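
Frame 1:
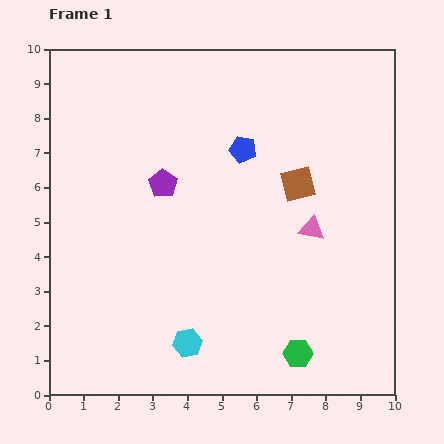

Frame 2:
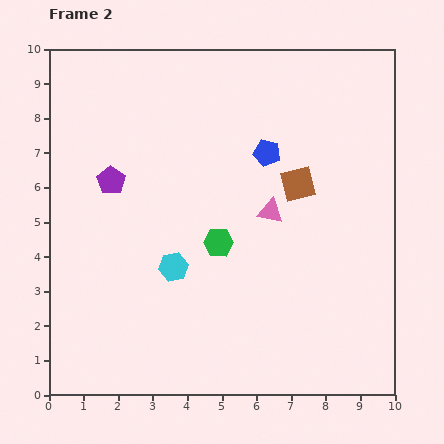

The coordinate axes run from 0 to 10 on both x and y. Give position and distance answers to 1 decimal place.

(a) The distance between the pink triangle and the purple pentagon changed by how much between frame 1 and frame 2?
+0.2

Distance in frame 1: 4.5. Distance in frame 2: 4.7.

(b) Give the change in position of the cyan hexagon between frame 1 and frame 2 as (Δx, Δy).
(-0.4, 2.2)

The cyan hexagon was at (4.0, 1.5) in frame 1 and (3.6, 3.7) in frame 2.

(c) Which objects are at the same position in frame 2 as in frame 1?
the brown square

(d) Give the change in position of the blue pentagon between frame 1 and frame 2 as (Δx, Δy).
(0.7, -0.1)

The blue pentagon was at (5.6, 7.1) in frame 1 and (6.3, 7.0) in frame 2.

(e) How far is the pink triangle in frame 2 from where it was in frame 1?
1.3

The pink triangle moved from (7.6, 4.8) to (6.4, 5.3), a distance of √(1.2² + 0.5²) ≈ 1.3.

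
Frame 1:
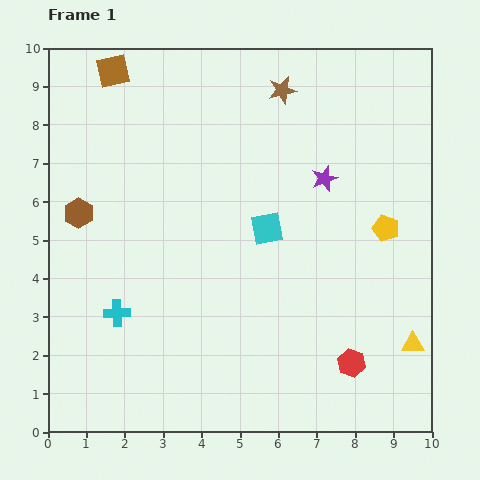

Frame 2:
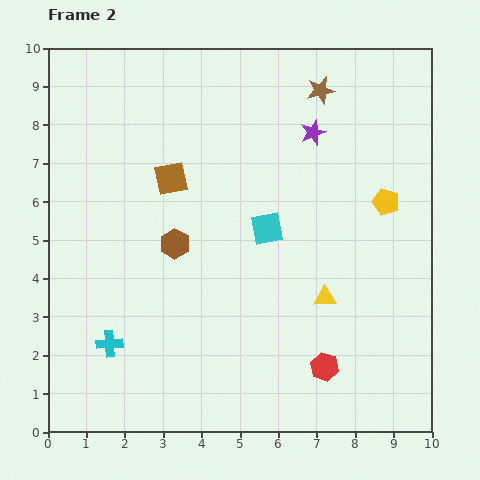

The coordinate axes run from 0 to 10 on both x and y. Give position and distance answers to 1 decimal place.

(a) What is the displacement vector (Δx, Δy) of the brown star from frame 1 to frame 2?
(1.0, 0.0)

The brown star was at (6.1, 8.9) in frame 1 and (7.1, 8.9) in frame 2.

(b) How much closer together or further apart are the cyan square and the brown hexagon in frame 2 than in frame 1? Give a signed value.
-2.5

Distance in frame 1: 4.9. Distance in frame 2: 2.4.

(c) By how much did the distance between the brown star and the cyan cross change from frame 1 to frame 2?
+1.4

Distance in frame 1: 7.2. Distance in frame 2: 8.6.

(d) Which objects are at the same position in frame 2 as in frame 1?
the cyan square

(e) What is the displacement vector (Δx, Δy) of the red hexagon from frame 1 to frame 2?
(-0.7, -0.1)

The red hexagon was at (7.9, 1.8) in frame 1 and (7.2, 1.7) in frame 2.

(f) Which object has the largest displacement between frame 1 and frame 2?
the brown square

(moved 3.2; next 2.6)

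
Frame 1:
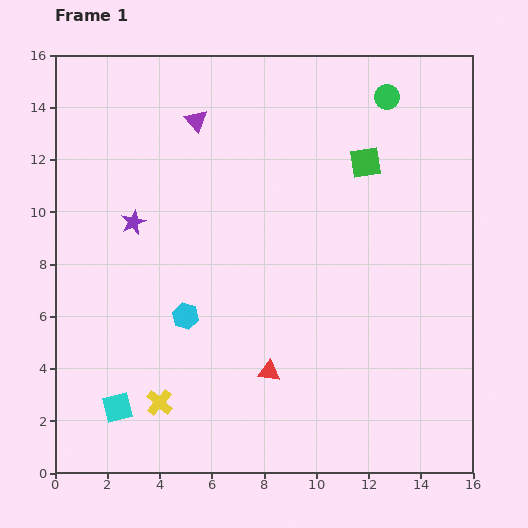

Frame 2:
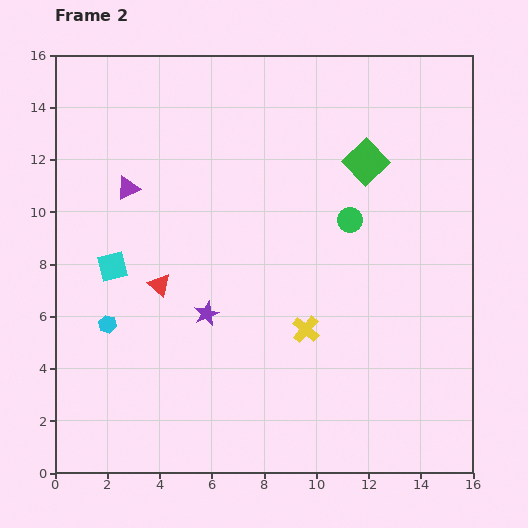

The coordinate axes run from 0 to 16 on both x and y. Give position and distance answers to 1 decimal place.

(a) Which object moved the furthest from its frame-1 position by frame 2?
the yellow cross

(moved 6.3; next 5.4)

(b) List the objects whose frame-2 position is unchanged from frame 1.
the green square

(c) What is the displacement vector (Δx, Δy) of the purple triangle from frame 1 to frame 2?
(-2.6, -2.6)

The purple triangle was at (5.4, 13.5) in frame 1 and (2.8, 10.9) in frame 2.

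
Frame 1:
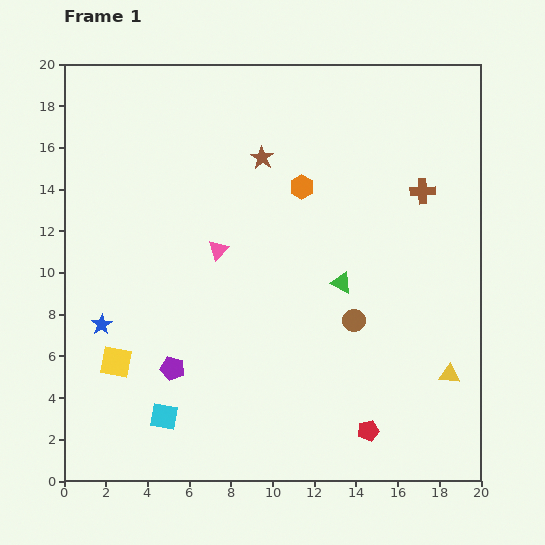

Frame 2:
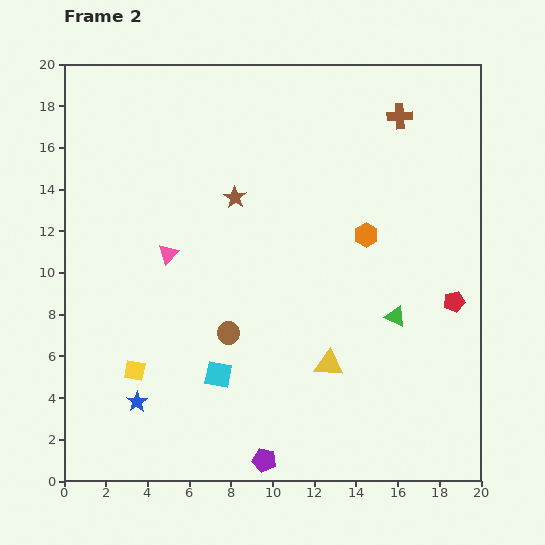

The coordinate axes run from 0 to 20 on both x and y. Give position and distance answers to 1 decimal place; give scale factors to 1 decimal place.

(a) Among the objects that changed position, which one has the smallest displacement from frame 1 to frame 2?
the yellow square

(moved 1.0)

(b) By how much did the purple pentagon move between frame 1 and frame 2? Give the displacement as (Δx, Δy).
(4.4, -4.4)

The purple pentagon was at (5.2, 5.4) in frame 1 and (9.6, 1.0) in frame 2.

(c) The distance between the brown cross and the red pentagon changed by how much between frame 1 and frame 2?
-2.5

Distance in frame 1: 11.8. Distance in frame 2: 9.3.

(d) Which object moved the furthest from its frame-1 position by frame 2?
the red pentagon

(moved 7.4; next 6.2)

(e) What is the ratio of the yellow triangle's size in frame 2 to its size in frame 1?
1.4×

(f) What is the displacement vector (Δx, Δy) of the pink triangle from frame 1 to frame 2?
(-2.4, -0.2)

The pink triangle was at (7.4, 11.1) in frame 1 and (5.0, 10.9) in frame 2.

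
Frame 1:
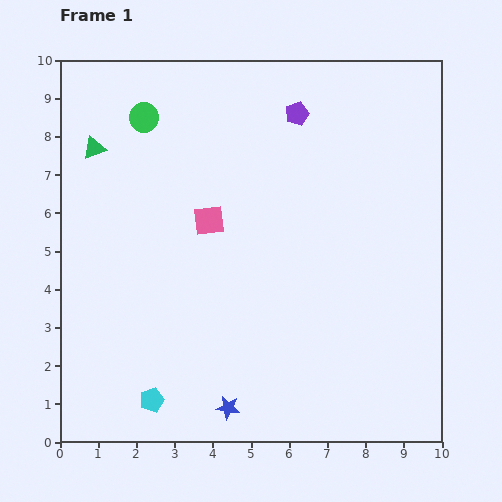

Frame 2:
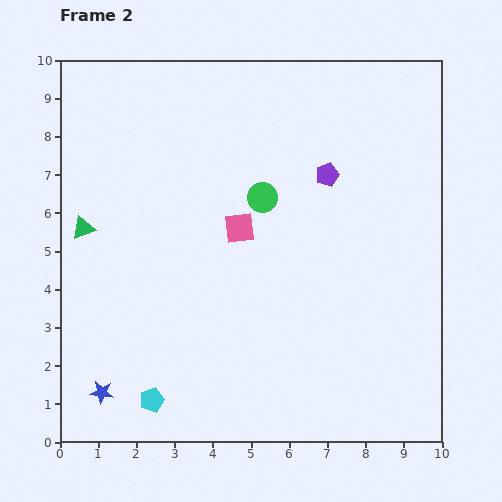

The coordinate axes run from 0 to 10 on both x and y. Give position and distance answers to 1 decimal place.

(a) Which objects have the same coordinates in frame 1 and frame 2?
the cyan pentagon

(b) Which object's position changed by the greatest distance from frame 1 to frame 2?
the green circle

(moved 3.7; next 3.3)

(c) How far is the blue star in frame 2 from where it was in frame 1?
3.3

The blue star moved from (4.4, 0.9) to (1.1, 1.3), a distance of √(3.3² + 0.4²) ≈ 3.3.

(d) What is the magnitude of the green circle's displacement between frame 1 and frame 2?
3.7

The green circle moved from (2.2, 8.5) to (5.3, 6.4), a distance of √(3.1² + 2.1²) ≈ 3.7.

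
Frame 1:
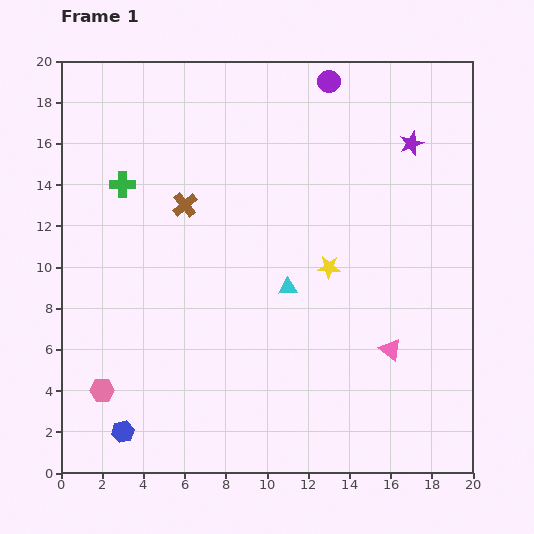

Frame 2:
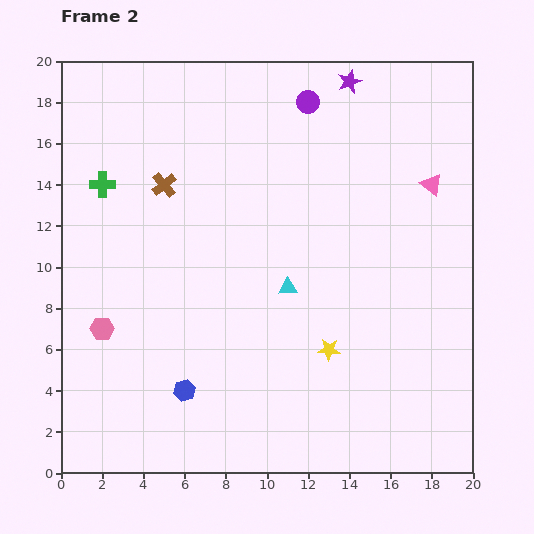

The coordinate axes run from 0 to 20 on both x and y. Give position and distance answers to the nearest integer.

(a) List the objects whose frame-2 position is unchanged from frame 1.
the cyan triangle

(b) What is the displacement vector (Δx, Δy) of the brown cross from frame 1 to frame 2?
(-1, 1)

The brown cross was at (6, 13) in frame 1 and (5, 14) in frame 2.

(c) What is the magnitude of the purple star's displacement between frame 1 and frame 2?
4

The purple star moved from (17, 16) to (14, 19), a distance of √(3² + 3²) ≈ 4.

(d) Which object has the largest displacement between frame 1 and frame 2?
the pink triangle

(moved 8; next 4)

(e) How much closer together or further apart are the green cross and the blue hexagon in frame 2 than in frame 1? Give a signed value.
-1

Distance in frame 1: 12. Distance in frame 2: 11.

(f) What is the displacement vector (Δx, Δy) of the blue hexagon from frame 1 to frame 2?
(3, 2)

The blue hexagon was at (3, 2) in frame 1 and (6, 4) in frame 2.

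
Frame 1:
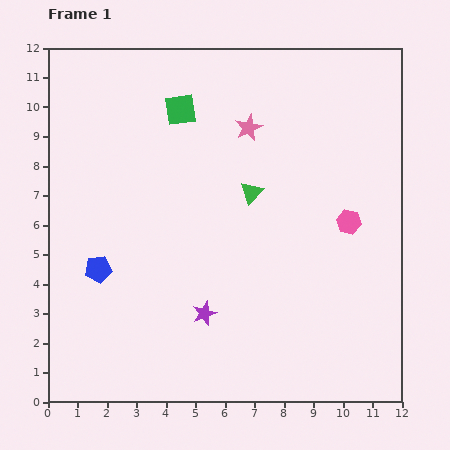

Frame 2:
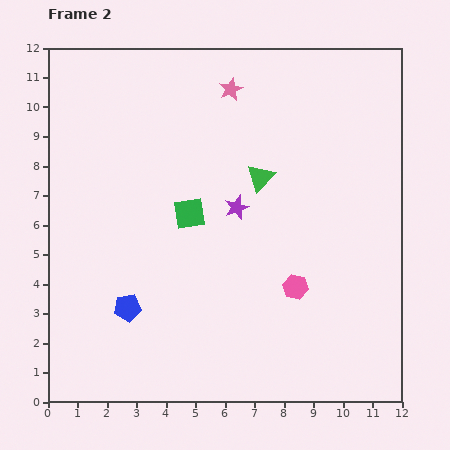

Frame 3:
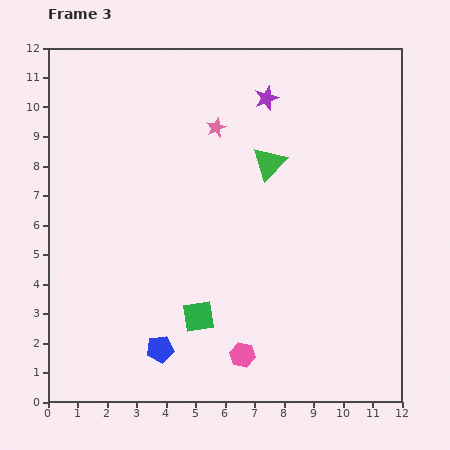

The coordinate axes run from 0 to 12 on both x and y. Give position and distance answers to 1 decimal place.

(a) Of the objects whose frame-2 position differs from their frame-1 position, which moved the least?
the green triangle

(moved 0.6)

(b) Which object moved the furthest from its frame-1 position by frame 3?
the purple star

(moved 7.6; next 7.0)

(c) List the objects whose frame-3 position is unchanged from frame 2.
none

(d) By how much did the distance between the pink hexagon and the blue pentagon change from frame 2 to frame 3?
-2.9

Distance in frame 2: 5.7. Distance in frame 3: 2.8.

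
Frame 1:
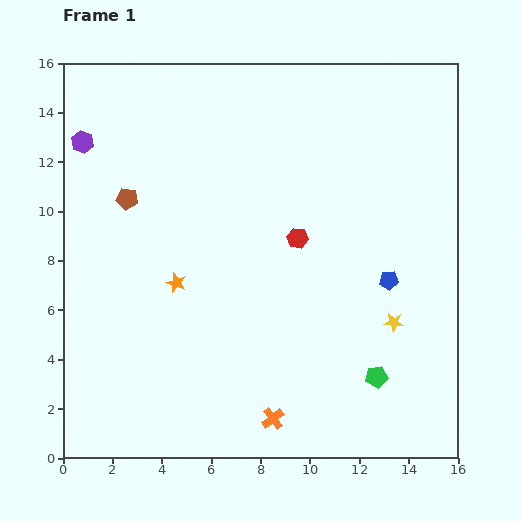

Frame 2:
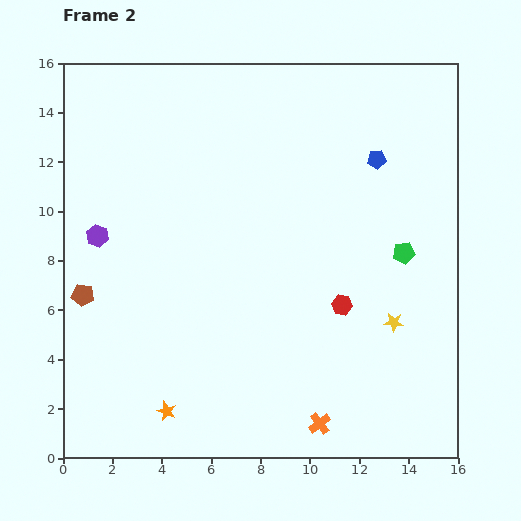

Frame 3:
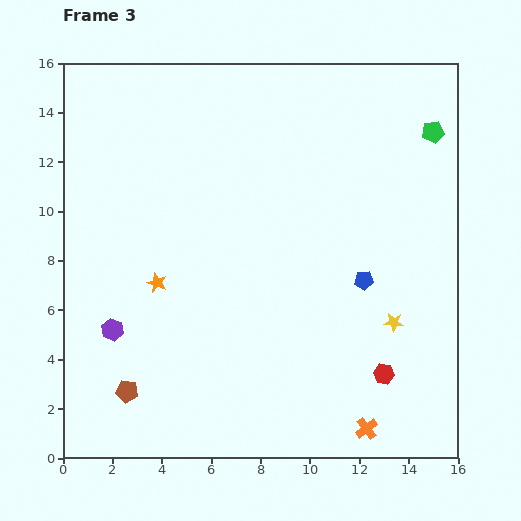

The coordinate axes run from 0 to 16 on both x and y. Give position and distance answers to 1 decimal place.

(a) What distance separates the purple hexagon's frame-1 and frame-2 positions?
3.8

The purple hexagon moved from (0.8, 12.8) to (1.4, 9.0), a distance of √(0.6² + 3.8²) ≈ 3.8.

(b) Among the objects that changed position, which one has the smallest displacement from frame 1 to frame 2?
the orange cross

(moved 1.9)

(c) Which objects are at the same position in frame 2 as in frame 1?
the yellow star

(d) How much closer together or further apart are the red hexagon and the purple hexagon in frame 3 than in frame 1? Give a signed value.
+1.6

Distance in frame 1: 9.5. Distance in frame 3: 11.1.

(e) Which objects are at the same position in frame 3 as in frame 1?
the yellow star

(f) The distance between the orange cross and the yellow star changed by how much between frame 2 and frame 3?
-0.7

Distance in frame 2: 5.1. Distance in frame 3: 4.4.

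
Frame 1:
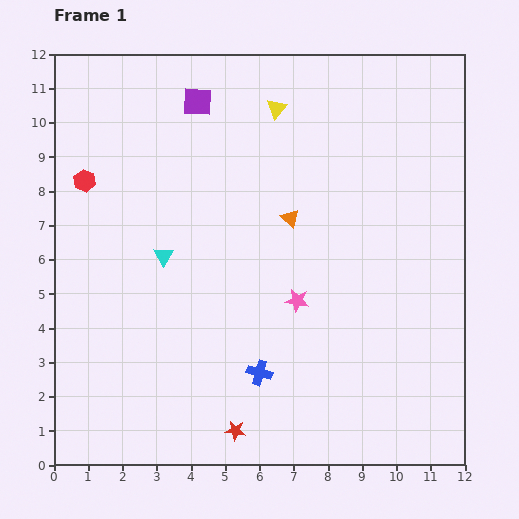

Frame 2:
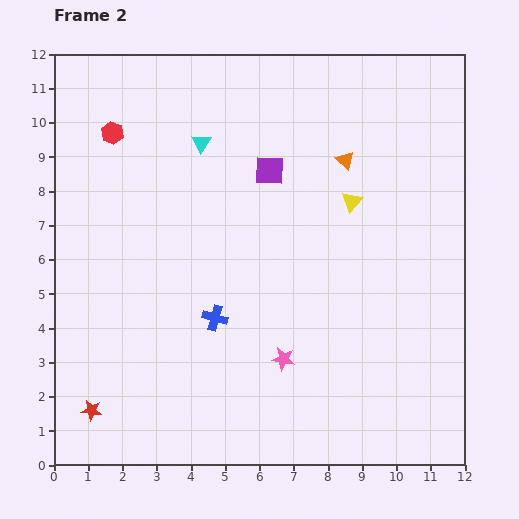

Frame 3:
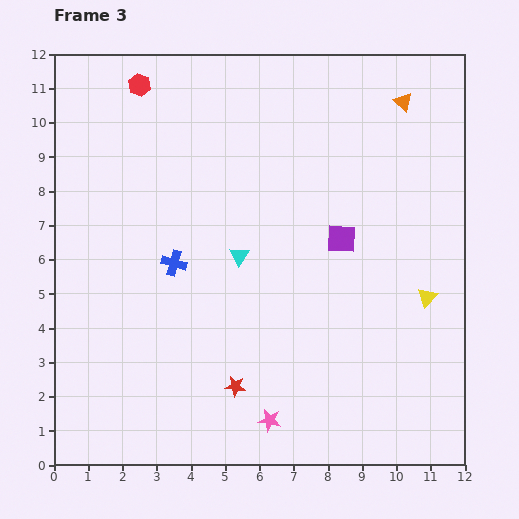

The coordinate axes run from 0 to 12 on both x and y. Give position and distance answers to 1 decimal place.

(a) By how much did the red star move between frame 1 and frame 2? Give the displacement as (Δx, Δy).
(-4.2, 0.6)

The red star was at (5.3, 1.0) in frame 1 and (1.1, 1.6) in frame 2.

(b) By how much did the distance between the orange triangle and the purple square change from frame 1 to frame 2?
-2.1

Distance in frame 1: 4.3. Distance in frame 2: 2.2.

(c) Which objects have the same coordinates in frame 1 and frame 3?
none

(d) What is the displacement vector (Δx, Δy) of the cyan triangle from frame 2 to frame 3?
(1.1, -3.3)

The cyan triangle was at (4.3, 9.4) in frame 2 and (5.4, 6.1) in frame 3.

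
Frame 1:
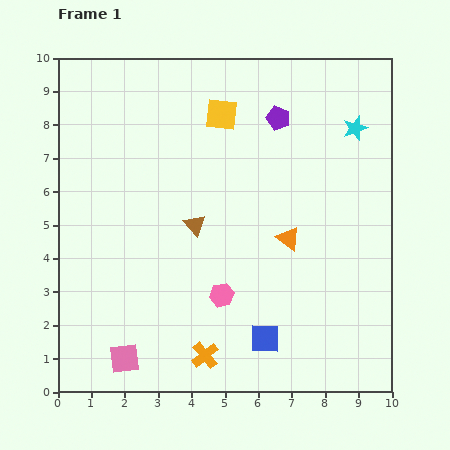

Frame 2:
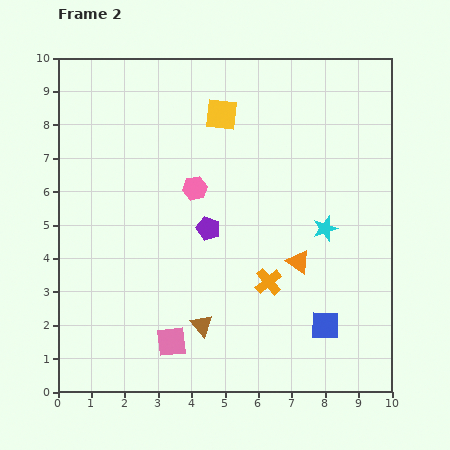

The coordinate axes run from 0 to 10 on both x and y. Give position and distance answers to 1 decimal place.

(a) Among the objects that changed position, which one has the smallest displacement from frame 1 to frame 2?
the orange triangle

(moved 0.8)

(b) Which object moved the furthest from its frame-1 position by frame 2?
the purple pentagon

(moved 3.9; next 3.3)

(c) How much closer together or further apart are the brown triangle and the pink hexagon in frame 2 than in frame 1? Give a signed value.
+1.9

Distance in frame 1: 2.2. Distance in frame 2: 4.1.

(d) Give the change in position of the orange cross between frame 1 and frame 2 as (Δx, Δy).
(1.9, 2.2)

The orange cross was at (4.4, 1.1) in frame 1 and (6.3, 3.3) in frame 2.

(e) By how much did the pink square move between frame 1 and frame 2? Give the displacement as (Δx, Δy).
(1.4, 0.5)

The pink square was at (2.0, 1.0) in frame 1 and (3.4, 1.5) in frame 2.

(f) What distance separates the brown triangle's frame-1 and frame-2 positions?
3.0

The brown triangle moved from (4.1, 5.0) to (4.3, 2.0), a distance of √(0.2² + 3.0²) ≈ 3.0.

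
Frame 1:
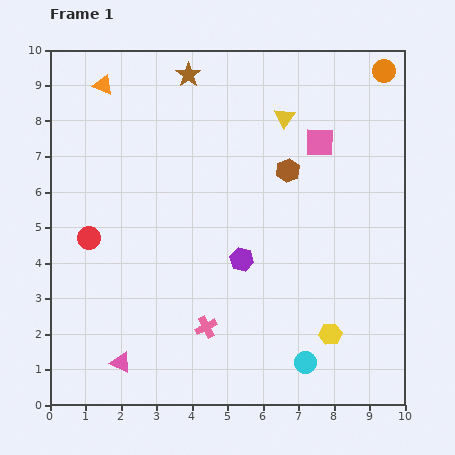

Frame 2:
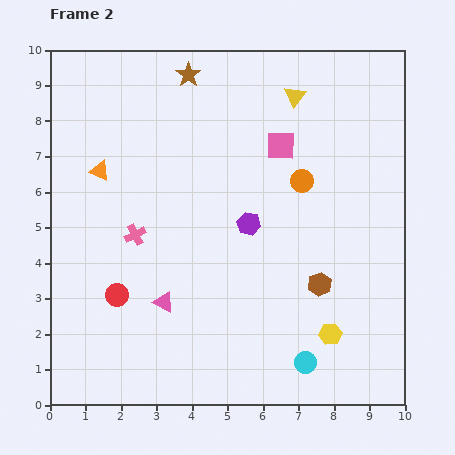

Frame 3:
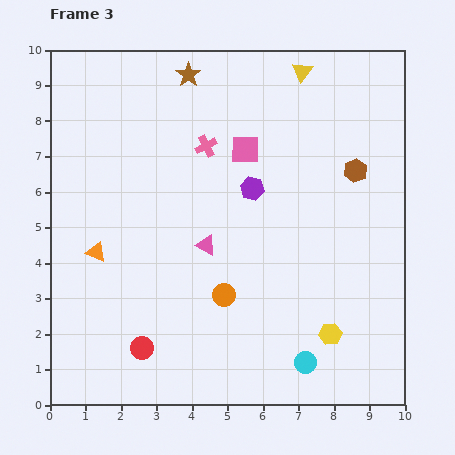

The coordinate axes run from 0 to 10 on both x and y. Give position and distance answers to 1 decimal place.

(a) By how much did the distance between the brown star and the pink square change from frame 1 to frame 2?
-0.9

Distance in frame 1: 4.2. Distance in frame 2: 3.3.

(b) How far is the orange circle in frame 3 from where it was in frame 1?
7.7

The orange circle moved from (9.4, 9.4) to (4.9, 3.1), a distance of √(4.5² + 6.3²) ≈ 7.7.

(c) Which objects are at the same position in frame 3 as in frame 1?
the cyan circle, the yellow hexagon, the brown star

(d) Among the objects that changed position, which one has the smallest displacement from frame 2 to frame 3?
the yellow triangle

(moved 0.7)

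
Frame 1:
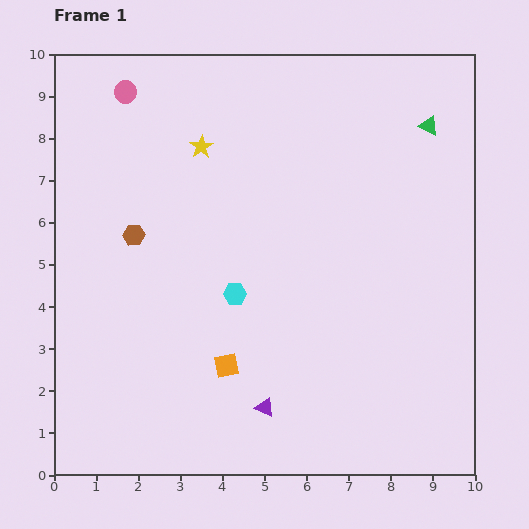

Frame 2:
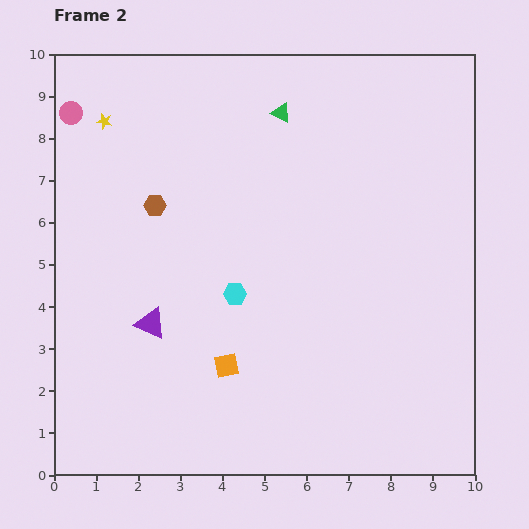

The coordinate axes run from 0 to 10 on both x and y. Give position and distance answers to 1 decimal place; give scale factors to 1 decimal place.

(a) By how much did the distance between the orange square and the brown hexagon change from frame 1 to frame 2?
+0.4

Distance in frame 1: 3.8. Distance in frame 2: 4.2.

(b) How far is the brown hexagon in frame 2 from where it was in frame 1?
0.9

The brown hexagon moved from (1.9, 5.7) to (2.4, 6.4), a distance of √(0.5² + 0.7²) ≈ 0.9.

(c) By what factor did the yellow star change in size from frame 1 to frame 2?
0.7×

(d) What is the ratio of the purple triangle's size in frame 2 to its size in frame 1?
1.7×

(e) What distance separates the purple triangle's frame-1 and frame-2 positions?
3.4

The purple triangle moved from (5.0, 1.6) to (2.3, 3.6), a distance of √(2.7² + 2.0²) ≈ 3.4.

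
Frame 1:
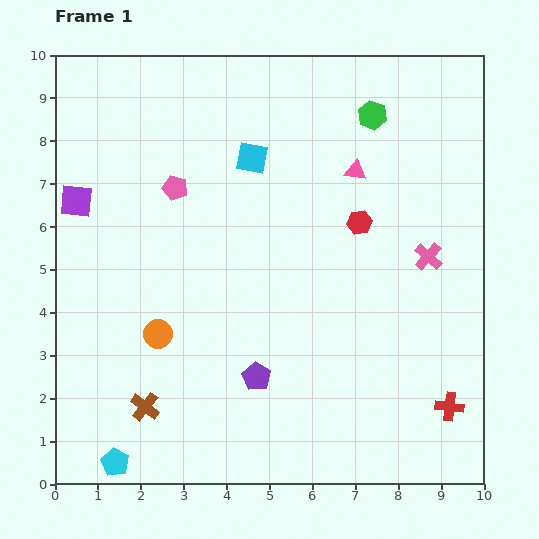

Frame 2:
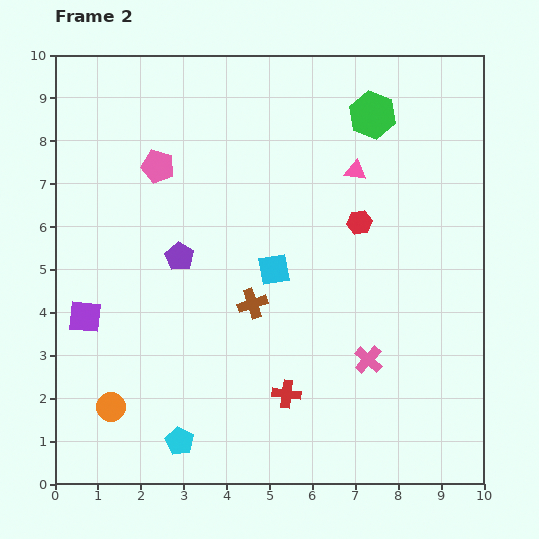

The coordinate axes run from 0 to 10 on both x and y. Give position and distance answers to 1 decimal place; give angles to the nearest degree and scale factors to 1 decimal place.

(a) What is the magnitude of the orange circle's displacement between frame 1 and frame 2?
2.0

The orange circle moved from (2.4, 3.5) to (1.3, 1.8), a distance of √(1.1² + 1.7²) ≈ 2.0.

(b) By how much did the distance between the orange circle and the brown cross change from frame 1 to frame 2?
+2.4

Distance in frame 1: 1.7. Distance in frame 2: 4.1.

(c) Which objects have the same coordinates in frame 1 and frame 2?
the pink triangle, the red hexagon, the green hexagon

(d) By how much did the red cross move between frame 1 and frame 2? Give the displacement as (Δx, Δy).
(-3.8, 0.3)

The red cross was at (9.2, 1.8) in frame 1 and (5.4, 2.1) in frame 2.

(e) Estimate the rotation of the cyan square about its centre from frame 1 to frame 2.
22° counter-clockwise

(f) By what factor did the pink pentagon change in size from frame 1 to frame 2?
1.3×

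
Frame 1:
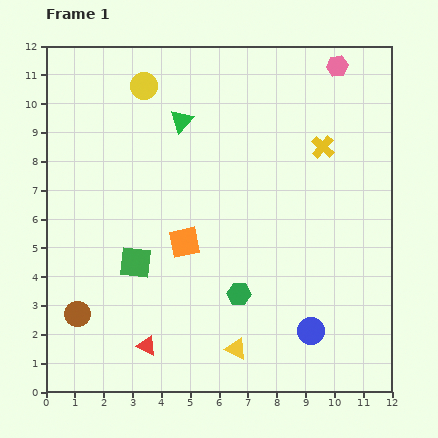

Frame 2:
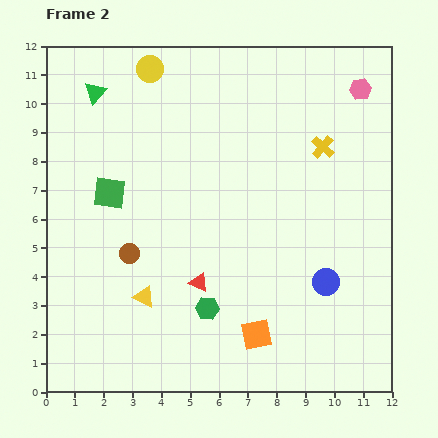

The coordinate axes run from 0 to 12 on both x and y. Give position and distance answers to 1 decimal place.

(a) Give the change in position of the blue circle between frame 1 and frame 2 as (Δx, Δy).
(0.5, 1.7)

The blue circle was at (9.2, 2.1) in frame 1 and (9.7, 3.8) in frame 2.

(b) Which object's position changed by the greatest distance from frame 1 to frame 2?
the orange square

(moved 4.1; next 3.7)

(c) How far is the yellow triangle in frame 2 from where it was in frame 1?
3.7

The yellow triangle moved from (6.6, 1.5) to (3.4, 3.3), a distance of √(3.2² + 1.8²) ≈ 3.7.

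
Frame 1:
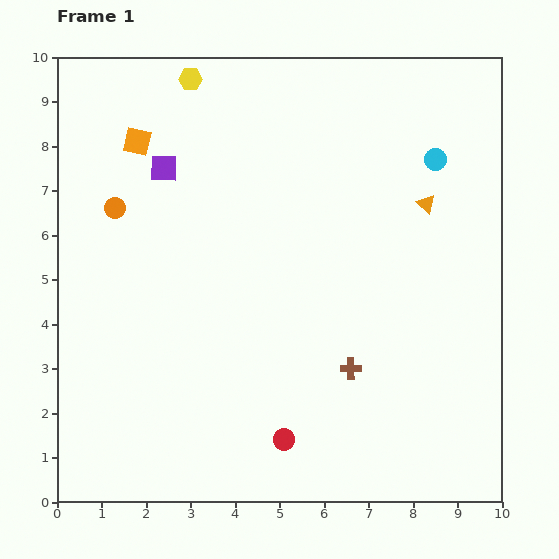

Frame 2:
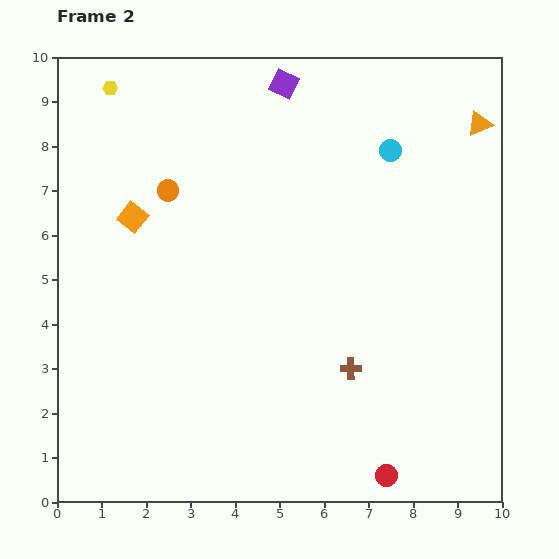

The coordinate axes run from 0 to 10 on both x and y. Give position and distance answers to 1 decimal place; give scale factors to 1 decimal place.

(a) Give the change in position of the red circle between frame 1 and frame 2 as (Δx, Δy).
(2.3, -0.8)

The red circle was at (5.1, 1.4) in frame 1 and (7.4, 0.6) in frame 2.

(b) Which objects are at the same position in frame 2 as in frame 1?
the brown cross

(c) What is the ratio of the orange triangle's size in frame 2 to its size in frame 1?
1.4×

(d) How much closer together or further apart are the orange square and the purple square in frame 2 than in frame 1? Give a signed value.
+3.7

Distance in frame 1: 0.8. Distance in frame 2: 4.5.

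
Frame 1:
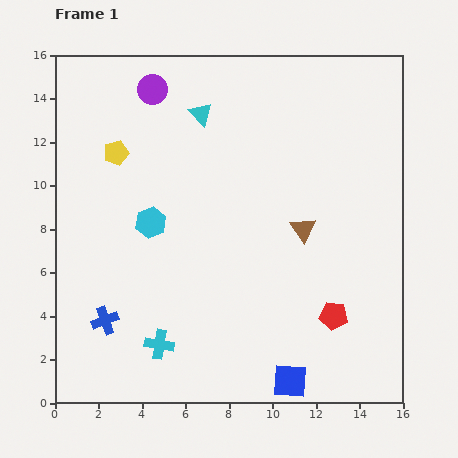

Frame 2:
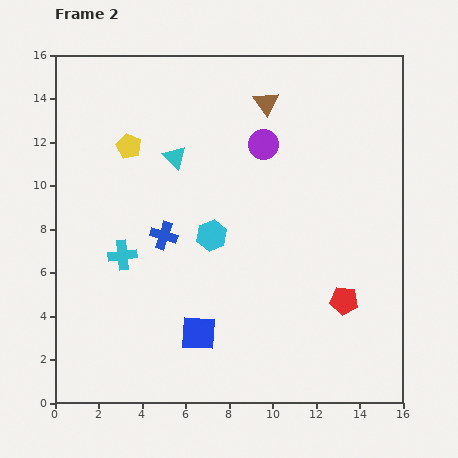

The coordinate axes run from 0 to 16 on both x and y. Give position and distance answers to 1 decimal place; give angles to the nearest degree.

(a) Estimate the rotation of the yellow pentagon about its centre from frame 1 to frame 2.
31° counter-clockwise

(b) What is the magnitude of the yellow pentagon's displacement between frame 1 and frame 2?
0.7

The yellow pentagon moved from (2.8, 11.5) to (3.4, 11.8), a distance of √(0.6² + 0.3²) ≈ 0.7.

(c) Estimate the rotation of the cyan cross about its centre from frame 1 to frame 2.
15° counter-clockwise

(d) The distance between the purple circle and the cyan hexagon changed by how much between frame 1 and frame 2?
-1.3

Distance in frame 1: 6.1. Distance in frame 2: 4.8.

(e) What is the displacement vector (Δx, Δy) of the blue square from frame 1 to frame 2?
(-4.2, 2.2)

The blue square was at (10.8, 1.0) in frame 1 and (6.6, 3.2) in frame 2.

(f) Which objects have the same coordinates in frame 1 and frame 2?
none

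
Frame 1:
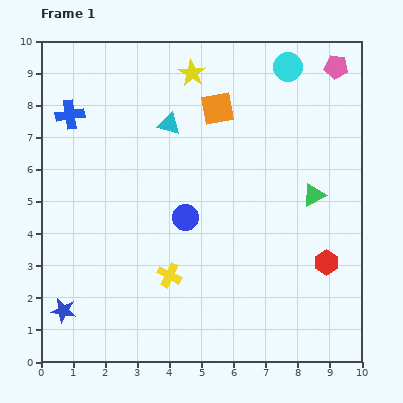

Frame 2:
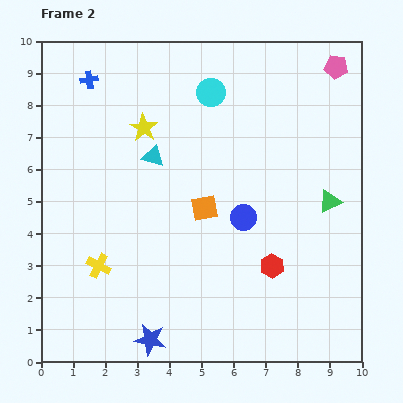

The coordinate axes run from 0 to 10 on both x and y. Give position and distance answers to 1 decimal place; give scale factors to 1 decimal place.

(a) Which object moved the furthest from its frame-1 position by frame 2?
the orange square

(moved 3.1; next 2.8)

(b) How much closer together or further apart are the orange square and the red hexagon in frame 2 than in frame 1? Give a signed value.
-3.1

Distance in frame 1: 5.9. Distance in frame 2: 2.8.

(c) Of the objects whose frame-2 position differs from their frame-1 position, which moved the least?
the green triangle

(moved 0.5)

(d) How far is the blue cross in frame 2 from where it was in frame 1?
1.3

The blue cross moved from (0.9, 7.7) to (1.5, 8.8), a distance of √(0.6² + 1.1²) ≈ 1.3.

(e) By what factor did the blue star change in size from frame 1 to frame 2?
1.3×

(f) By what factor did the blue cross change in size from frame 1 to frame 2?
0.6×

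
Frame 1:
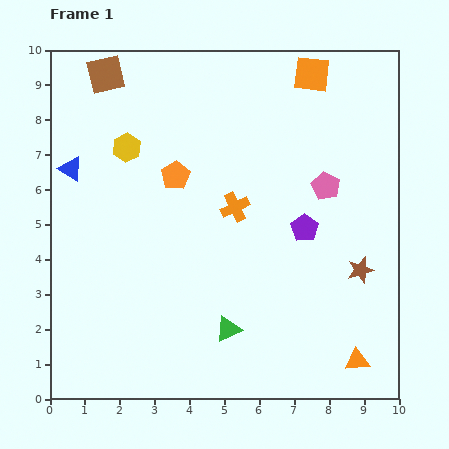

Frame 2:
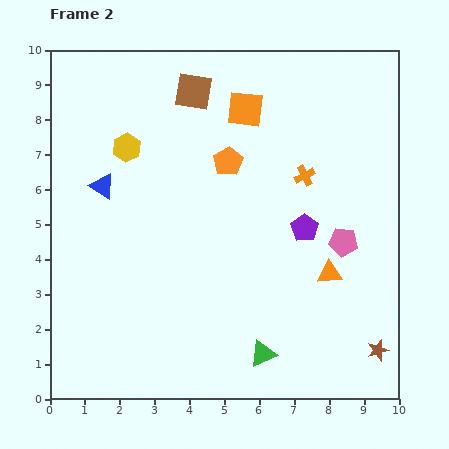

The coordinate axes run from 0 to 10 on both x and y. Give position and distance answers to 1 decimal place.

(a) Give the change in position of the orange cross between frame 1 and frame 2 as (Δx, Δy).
(2.0, 0.9)

The orange cross was at (5.3, 5.5) in frame 1 and (7.3, 6.4) in frame 2.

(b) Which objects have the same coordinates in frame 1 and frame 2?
the purple pentagon, the yellow hexagon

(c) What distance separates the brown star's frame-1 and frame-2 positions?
2.4

The brown star moved from (8.9, 3.7) to (9.4, 1.4), a distance of √(0.5² + 2.3²) ≈ 2.4.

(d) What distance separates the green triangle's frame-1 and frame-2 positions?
1.2

The green triangle moved from (5.1, 2.0) to (6.1, 1.3), a distance of √(1.0² + 0.7²) ≈ 1.2.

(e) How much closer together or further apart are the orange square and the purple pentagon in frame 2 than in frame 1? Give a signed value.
-0.6

Distance in frame 1: 4.4. Distance in frame 2: 3.8.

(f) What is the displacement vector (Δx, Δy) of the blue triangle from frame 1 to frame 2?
(0.9, -0.5)

The blue triangle was at (0.6, 6.6) in frame 1 and (1.5, 6.1) in frame 2.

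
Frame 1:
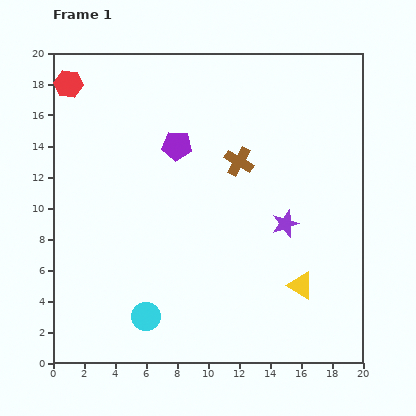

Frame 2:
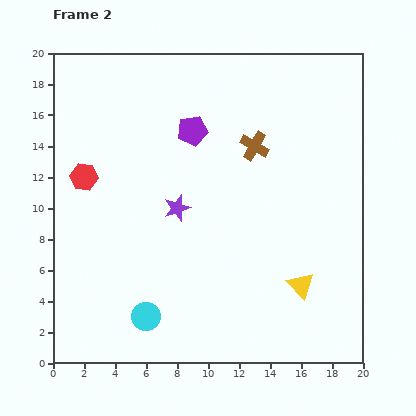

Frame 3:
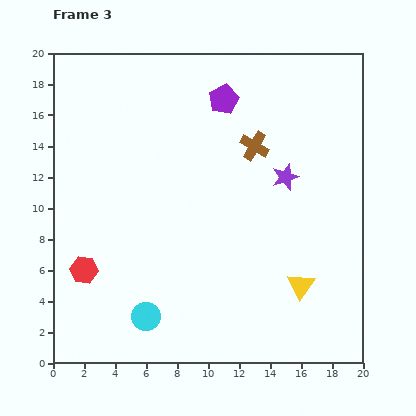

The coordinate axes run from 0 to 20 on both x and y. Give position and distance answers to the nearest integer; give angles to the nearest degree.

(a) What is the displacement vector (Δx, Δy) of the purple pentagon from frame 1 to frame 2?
(1, 1)

The purple pentagon was at (8, 14) in frame 1 and (9, 15) in frame 2.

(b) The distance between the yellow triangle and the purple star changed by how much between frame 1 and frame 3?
+3

Distance in frame 1: 4. Distance in frame 3: 7.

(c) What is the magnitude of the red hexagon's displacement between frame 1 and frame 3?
12

The red hexagon moved from (1, 18) to (2, 6), a distance of √(1² + 12²) ≈ 12.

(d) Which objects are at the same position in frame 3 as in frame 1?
the cyan circle, the yellow triangle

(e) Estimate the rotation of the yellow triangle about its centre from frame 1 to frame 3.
34° clockwise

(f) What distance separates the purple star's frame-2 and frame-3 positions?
7

The purple star moved from (8, 10) to (15, 12), a distance of √(7² + 2²) ≈ 7.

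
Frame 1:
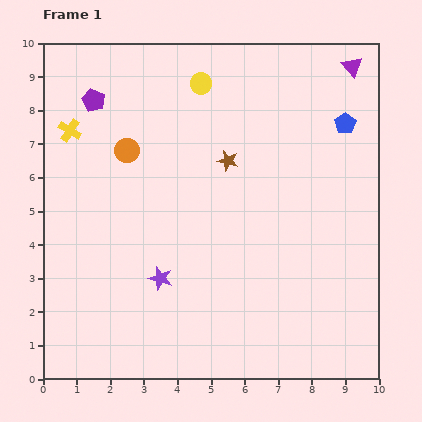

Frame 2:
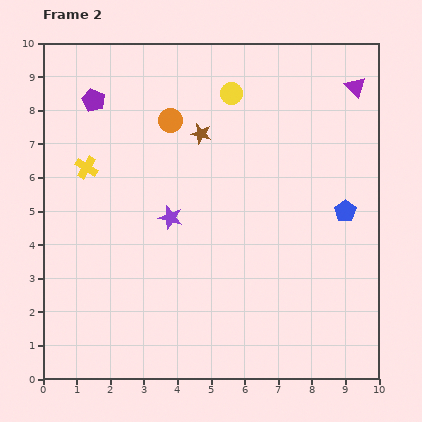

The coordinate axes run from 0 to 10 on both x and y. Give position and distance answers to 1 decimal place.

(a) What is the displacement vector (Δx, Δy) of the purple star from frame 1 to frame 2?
(0.3, 1.8)

The purple star was at (3.5, 3.0) in frame 1 and (3.8, 4.8) in frame 2.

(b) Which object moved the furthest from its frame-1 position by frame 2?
the blue pentagon

(moved 2.6; next 1.8)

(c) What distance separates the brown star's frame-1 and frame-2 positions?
1.1

The brown star moved from (5.5, 6.5) to (4.7, 7.3), a distance of √(0.8² + 0.8²) ≈ 1.1.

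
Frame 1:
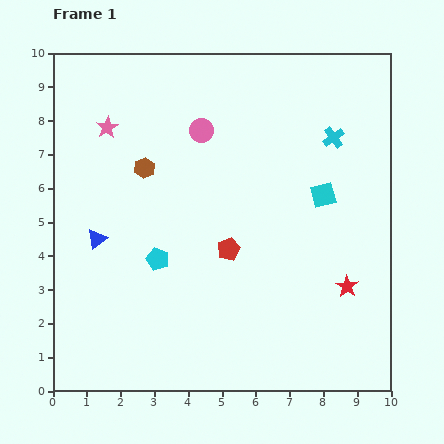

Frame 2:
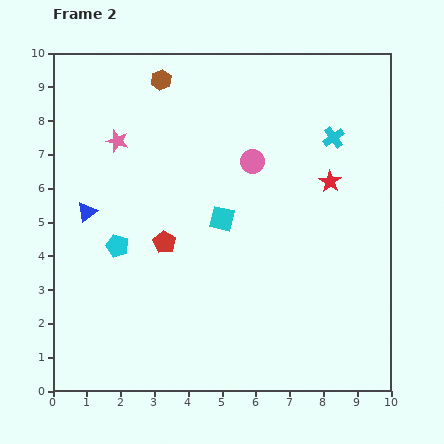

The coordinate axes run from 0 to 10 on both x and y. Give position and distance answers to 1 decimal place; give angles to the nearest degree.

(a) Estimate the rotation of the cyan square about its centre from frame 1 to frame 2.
27° clockwise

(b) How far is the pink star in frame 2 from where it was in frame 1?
0.5

The pink star moved from (1.6, 7.8) to (1.9, 7.4), a distance of √(0.3² + 0.4²) ≈ 0.5.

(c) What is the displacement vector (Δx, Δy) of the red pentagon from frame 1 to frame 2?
(-1.9, 0.2)

The red pentagon was at (5.2, 4.2) in frame 1 and (3.3, 4.4) in frame 2.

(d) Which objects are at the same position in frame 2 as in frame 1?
the cyan cross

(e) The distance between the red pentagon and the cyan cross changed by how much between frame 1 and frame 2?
+1.4

Distance in frame 1: 4.5. Distance in frame 2: 5.9.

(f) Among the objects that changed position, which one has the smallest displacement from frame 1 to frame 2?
the pink star

(moved 0.5)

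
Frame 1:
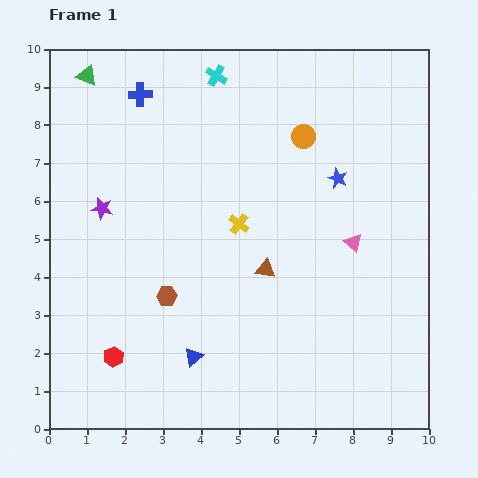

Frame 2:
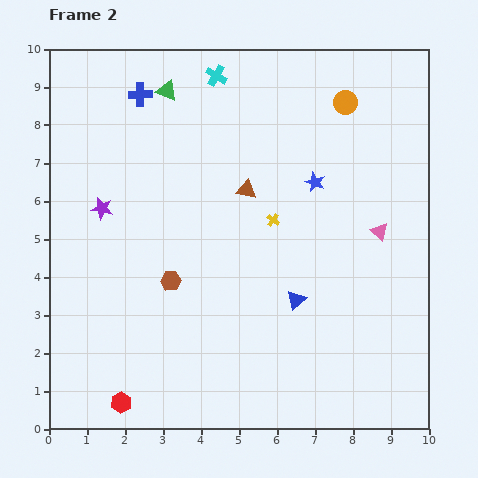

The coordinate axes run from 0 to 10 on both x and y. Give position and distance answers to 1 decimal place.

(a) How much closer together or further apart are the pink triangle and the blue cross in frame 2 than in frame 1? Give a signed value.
+0.5

Distance in frame 1: 6.8. Distance in frame 2: 7.3.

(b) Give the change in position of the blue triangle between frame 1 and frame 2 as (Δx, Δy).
(2.7, 1.5)

The blue triangle was at (3.8, 1.9) in frame 1 and (6.5, 3.4) in frame 2.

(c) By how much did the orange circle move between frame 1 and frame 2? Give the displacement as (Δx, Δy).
(1.1, 0.9)

The orange circle was at (6.7, 7.7) in frame 1 and (7.8, 8.6) in frame 2.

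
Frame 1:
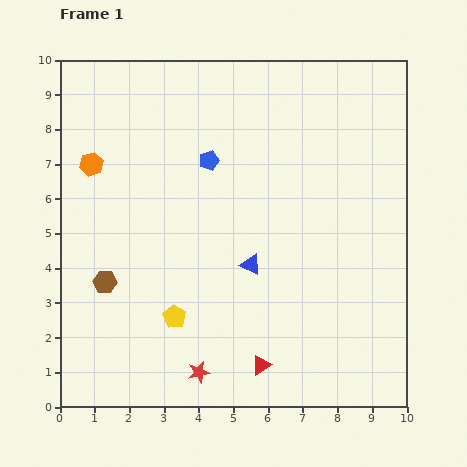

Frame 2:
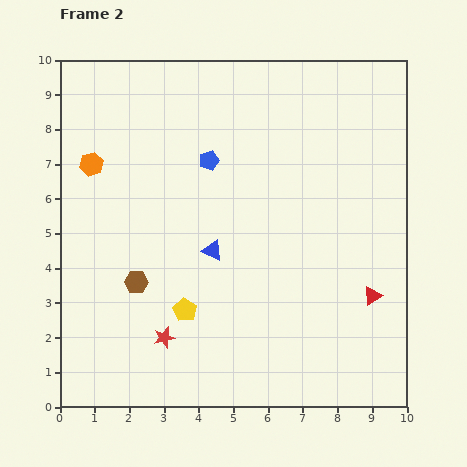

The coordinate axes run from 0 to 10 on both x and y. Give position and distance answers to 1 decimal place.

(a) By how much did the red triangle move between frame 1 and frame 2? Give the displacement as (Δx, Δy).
(3.2, 2.0)

The red triangle was at (5.8, 1.2) in frame 1 and (9.0, 3.2) in frame 2.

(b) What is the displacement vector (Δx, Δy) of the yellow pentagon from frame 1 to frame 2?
(0.3, 0.2)

The yellow pentagon was at (3.3, 2.6) in frame 1 and (3.6, 2.8) in frame 2.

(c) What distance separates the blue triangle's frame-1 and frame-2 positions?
1.2

The blue triangle moved from (5.5, 4.1) to (4.4, 4.5), a distance of √(1.1² + 0.4²) ≈ 1.2.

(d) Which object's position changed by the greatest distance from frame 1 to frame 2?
the red triangle

(moved 3.8; next 1.4)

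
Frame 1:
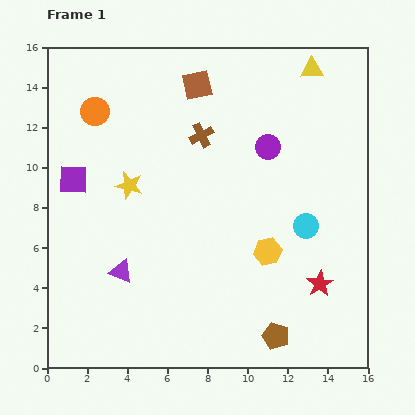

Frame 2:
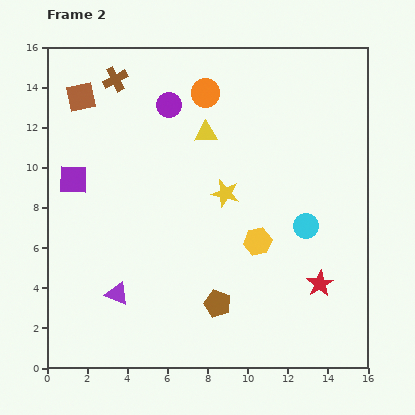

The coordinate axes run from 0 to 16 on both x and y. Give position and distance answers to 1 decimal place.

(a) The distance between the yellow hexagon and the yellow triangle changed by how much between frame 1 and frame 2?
-3.4

Distance in frame 1: 9.4. Distance in frame 2: 6.0.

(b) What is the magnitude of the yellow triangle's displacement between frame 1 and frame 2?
6.2

The yellow triangle moved from (13.2, 14.9) to (7.9, 11.7), a distance of √(5.3² + 3.2²) ≈ 6.2.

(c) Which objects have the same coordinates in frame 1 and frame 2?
the red star, the cyan circle, the purple square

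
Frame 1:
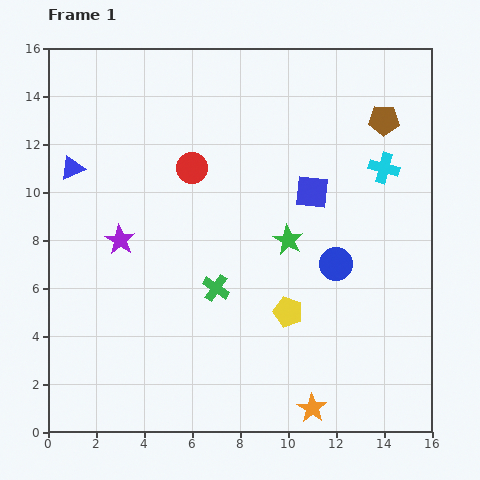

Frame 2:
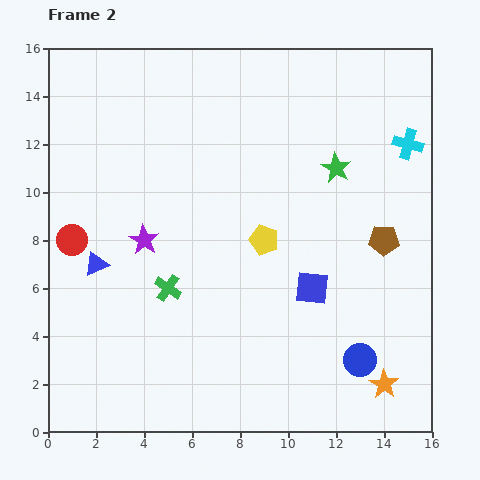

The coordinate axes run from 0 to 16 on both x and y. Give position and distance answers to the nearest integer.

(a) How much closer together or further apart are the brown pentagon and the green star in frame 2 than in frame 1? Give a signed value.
-2

Distance in frame 1: 6. Distance in frame 2: 4.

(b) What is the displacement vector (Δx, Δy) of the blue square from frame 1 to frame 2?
(0, -4)

The blue square was at (11, 10) in frame 1 and (11, 6) in frame 2.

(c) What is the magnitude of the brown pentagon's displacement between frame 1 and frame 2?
5

The brown pentagon moved from (14, 13) to (14, 8), a distance of √(0² + 5²) ≈ 5.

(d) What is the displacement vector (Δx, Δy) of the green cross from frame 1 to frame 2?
(-2, 0)

The green cross was at (7, 6) in frame 1 and (5, 6) in frame 2.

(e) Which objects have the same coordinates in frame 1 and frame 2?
none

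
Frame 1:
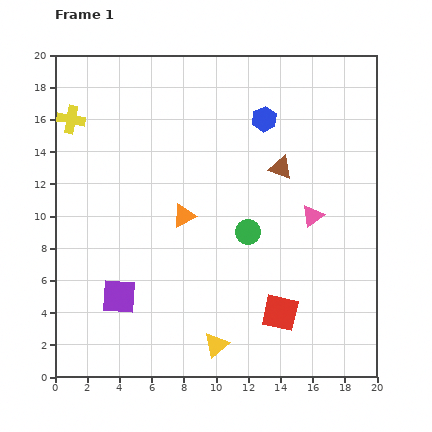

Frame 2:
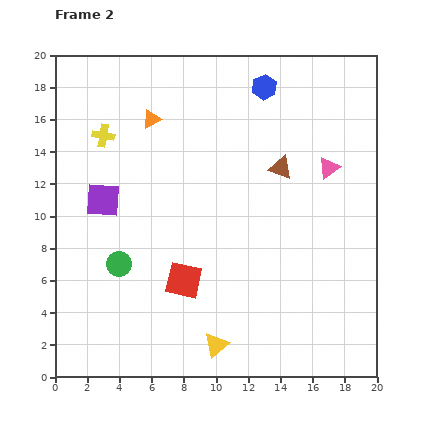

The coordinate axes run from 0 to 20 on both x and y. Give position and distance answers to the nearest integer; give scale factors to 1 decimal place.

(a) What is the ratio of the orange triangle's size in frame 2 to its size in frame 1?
0.8×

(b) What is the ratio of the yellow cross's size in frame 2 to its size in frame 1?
0.8×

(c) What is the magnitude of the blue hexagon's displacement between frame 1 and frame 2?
2

The blue hexagon moved from (13, 16) to (13, 18), a distance of √(0² + 2²) ≈ 2.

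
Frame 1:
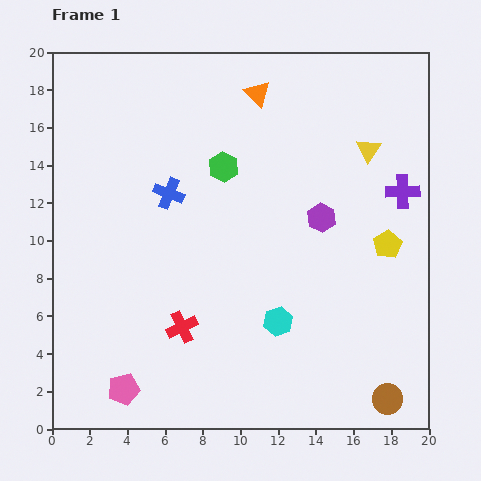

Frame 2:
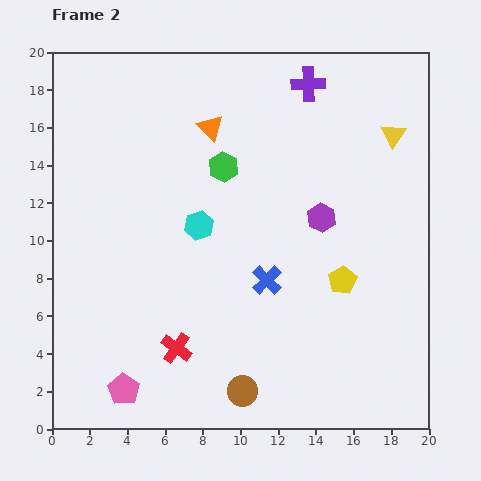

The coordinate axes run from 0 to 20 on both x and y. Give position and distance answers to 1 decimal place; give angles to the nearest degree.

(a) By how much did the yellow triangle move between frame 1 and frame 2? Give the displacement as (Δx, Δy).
(1.3, 0.8)

The yellow triangle was at (16.8, 14.8) in frame 1 and (18.1, 15.6) in frame 2.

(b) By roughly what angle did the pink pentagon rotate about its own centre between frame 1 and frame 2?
27° counter-clockwise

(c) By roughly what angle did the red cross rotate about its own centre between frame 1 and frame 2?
29° counter-clockwise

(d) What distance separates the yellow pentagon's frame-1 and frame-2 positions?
3.1

The yellow pentagon moved from (17.8, 9.8) to (15.4, 7.9), a distance of √(2.4² + 1.9²) ≈ 3.1.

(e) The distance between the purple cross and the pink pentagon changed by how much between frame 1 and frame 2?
+0.8

Distance in frame 1: 18.1. Distance in frame 2: 18.9.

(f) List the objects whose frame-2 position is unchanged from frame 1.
the purple hexagon, the green hexagon, the pink pentagon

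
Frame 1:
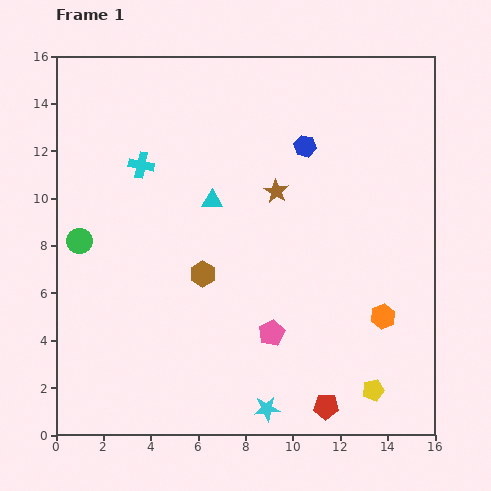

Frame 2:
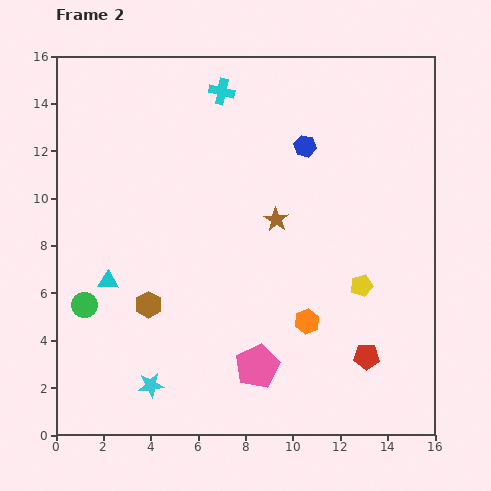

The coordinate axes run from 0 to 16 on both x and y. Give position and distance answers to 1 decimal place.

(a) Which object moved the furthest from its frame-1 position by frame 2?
the cyan triangle

(moved 5.6; next 5.0)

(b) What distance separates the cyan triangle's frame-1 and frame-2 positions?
5.6

The cyan triangle moved from (6.6, 9.9) to (2.2, 6.5), a distance of √(4.4² + 3.4²) ≈ 5.6.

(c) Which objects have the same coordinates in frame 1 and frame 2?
the blue hexagon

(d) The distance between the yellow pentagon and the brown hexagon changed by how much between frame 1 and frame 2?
+0.3

Distance in frame 1: 8.7. Distance in frame 2: 9.0.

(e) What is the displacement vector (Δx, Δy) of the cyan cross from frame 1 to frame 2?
(3.4, 3.1)

The cyan cross was at (3.6, 11.4) in frame 1 and (7.0, 14.5) in frame 2.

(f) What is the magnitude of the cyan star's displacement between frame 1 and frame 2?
5.0

The cyan star moved from (8.9, 1.1) to (4.0, 2.1), a distance of √(4.9² + 1.0²) ≈ 5.0.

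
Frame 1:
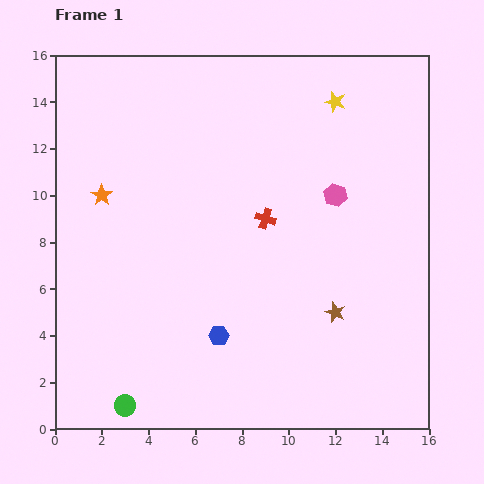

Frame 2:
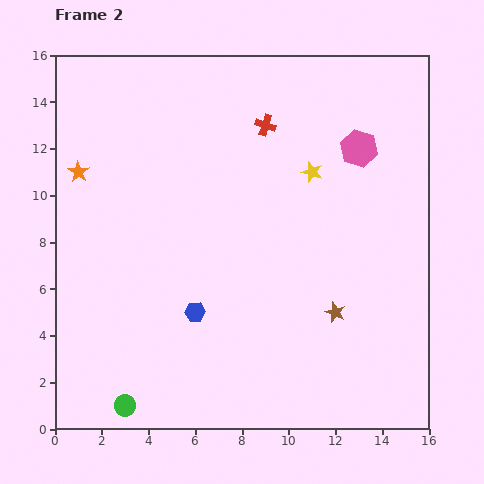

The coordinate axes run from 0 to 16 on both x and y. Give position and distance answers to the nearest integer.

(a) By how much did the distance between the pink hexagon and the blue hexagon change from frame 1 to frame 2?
+2

Distance in frame 1: 8. Distance in frame 2: 10.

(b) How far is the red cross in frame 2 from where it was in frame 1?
4

The red cross moved from (9, 9) to (9, 13), a distance of √(0² + 4²) ≈ 4.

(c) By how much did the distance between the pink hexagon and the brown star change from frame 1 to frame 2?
+2

Distance in frame 1: 5. Distance in frame 2: 7.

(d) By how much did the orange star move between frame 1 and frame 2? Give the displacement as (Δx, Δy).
(-1, 1)

The orange star was at (2, 10) in frame 1 and (1, 11) in frame 2.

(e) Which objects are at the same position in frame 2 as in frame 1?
the green circle, the brown star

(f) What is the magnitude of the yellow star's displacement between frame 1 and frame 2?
3

The yellow star moved from (12, 14) to (11, 11), a distance of √(1² + 3²) ≈ 3.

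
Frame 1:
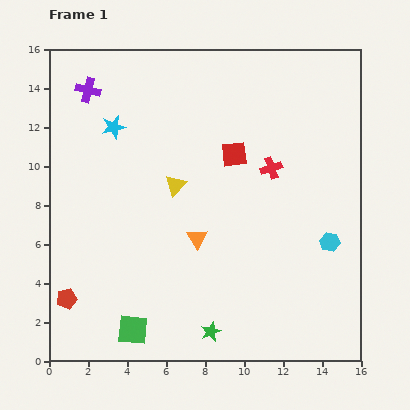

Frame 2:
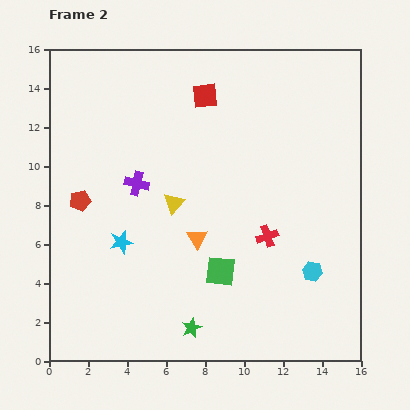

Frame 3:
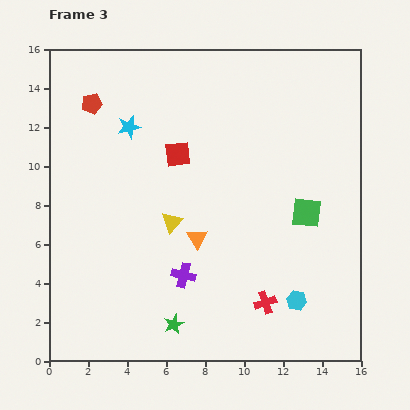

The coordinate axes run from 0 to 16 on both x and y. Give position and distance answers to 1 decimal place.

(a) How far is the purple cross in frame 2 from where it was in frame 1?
5.4

The purple cross moved from (2.0, 13.9) to (4.5, 9.1), a distance of √(2.5² + 4.8²) ≈ 5.4.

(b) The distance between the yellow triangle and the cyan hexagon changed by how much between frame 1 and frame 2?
-0.5

Distance in frame 1: 8.4. Distance in frame 2: 7.9.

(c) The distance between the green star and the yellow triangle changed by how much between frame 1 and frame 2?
-1.2

Distance in frame 1: 7.7. Distance in frame 2: 6.5.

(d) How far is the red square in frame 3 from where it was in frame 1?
2.9

The red square moved from (9.5, 10.6) to (6.6, 10.6), a distance of √(2.9² + 0.0²) ≈ 2.9.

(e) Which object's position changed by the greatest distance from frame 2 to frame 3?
the cyan star

(moved 5.9; next 5.3)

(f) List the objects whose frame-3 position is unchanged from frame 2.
the orange triangle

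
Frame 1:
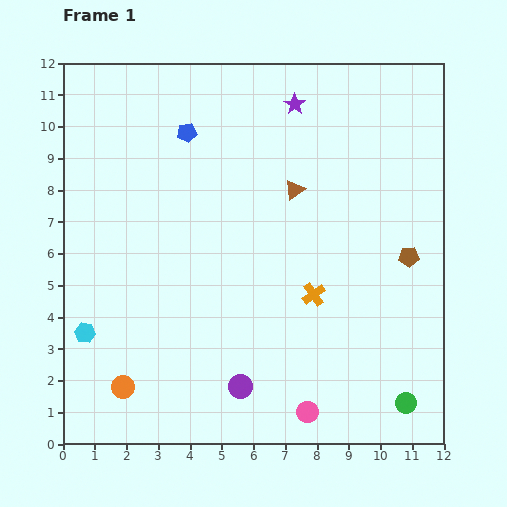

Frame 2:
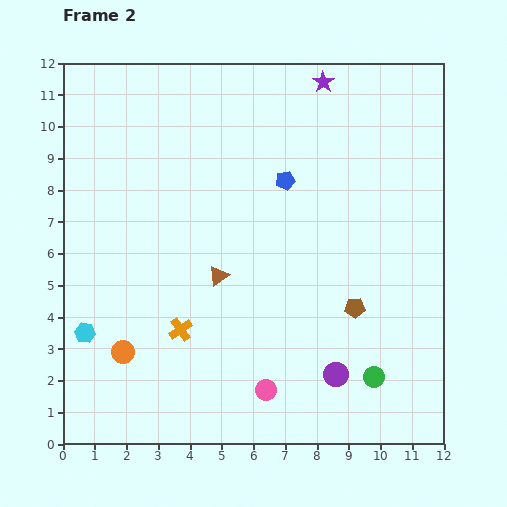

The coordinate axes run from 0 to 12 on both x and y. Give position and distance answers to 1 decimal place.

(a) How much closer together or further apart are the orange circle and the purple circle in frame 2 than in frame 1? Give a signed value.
+3.0

Distance in frame 1: 3.7. Distance in frame 2: 6.7.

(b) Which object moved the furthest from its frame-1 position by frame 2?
the orange cross

(moved 4.3; next 3.6)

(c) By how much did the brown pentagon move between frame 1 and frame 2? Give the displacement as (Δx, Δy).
(-1.7, -1.6)

The brown pentagon was at (10.9, 5.9) in frame 1 and (9.2, 4.3) in frame 2.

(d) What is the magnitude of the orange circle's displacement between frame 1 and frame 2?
1.1

The orange circle moved from (1.9, 1.8) to (1.9, 2.9), a distance of √(0.0² + 1.1²) ≈ 1.1.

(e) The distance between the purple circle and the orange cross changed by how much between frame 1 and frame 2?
+1.4

Distance in frame 1: 3.7. Distance in frame 2: 5.1.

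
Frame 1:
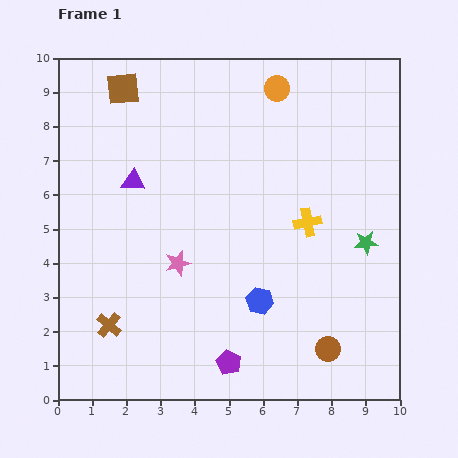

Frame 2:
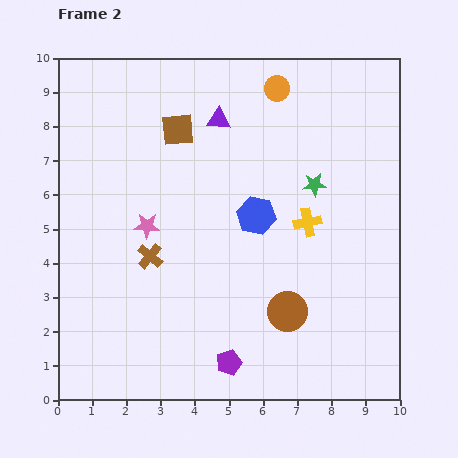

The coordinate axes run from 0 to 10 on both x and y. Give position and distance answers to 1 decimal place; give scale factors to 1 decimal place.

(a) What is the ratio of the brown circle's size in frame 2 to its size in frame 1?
1.6×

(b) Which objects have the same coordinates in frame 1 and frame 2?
the purple pentagon, the orange circle, the yellow cross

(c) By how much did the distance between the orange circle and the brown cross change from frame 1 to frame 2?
-2.4

Distance in frame 1: 8.5. Distance in frame 2: 6.1.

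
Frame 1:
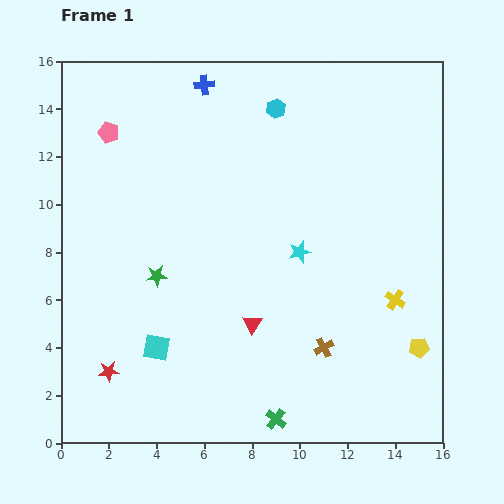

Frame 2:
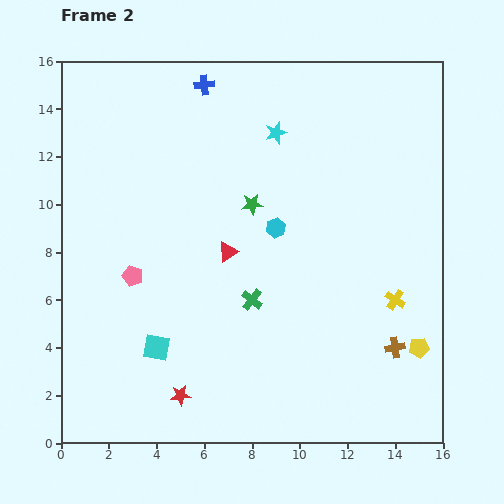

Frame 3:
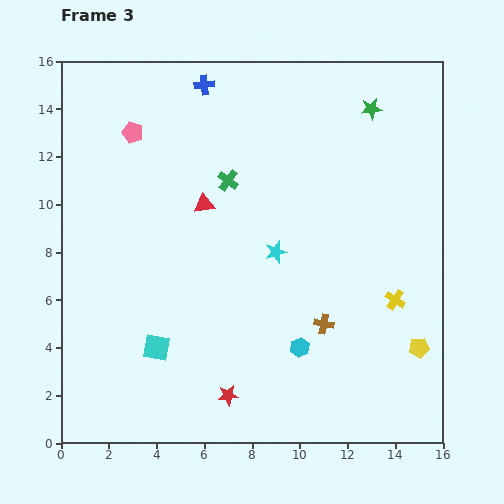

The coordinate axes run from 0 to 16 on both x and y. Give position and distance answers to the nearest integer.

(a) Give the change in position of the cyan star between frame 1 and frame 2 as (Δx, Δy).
(-1, 5)

The cyan star was at (10, 8) in frame 1 and (9, 13) in frame 2.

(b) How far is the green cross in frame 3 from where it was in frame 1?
10

The green cross moved from (9, 1) to (7, 11), a distance of √(2² + 10²) ≈ 10.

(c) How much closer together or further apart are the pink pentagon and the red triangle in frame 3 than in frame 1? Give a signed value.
-6

Distance in frame 1: 10. Distance in frame 3: 4.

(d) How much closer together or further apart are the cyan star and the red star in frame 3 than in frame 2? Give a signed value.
-6

Distance in frame 2: 12. Distance in frame 3: 6.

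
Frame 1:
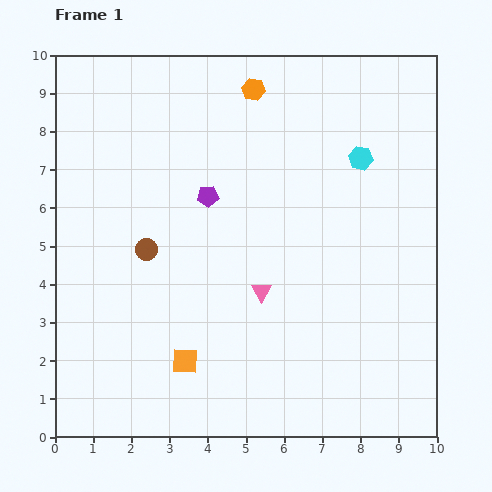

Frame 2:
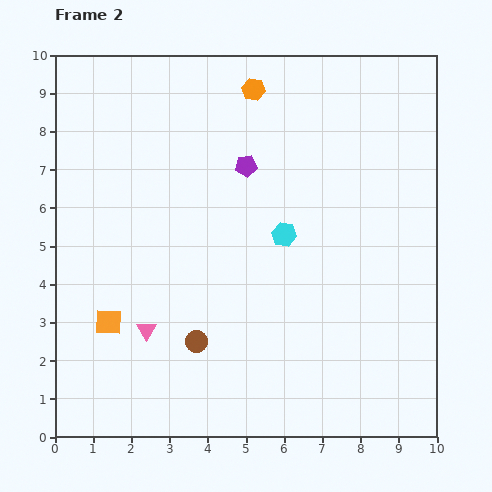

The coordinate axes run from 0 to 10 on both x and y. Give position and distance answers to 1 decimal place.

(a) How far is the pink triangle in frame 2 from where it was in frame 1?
3.2

The pink triangle moved from (5.4, 3.8) to (2.4, 2.8), a distance of √(3.0² + 1.0²) ≈ 3.2.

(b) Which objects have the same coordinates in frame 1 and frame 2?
the orange hexagon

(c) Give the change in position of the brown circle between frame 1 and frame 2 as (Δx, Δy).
(1.3, -2.4)

The brown circle was at (2.4, 4.9) in frame 1 and (3.7, 2.5) in frame 2.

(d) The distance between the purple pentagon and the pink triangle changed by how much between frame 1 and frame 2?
+2.1

Distance in frame 1: 2.9. Distance in frame 2: 5.0.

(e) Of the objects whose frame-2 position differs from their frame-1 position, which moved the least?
the purple pentagon

(moved 1.3)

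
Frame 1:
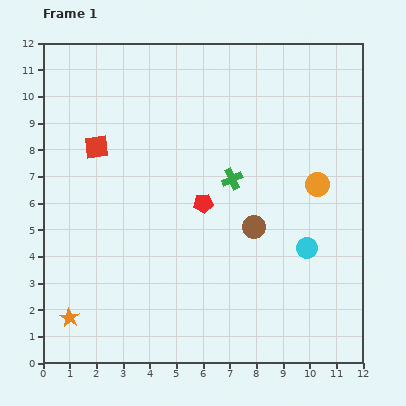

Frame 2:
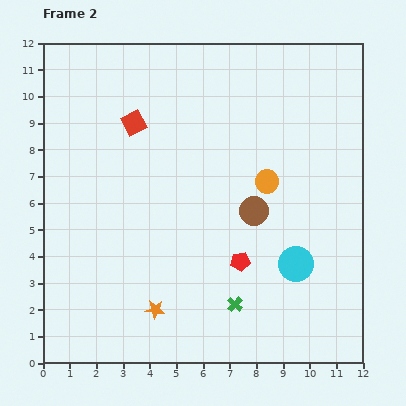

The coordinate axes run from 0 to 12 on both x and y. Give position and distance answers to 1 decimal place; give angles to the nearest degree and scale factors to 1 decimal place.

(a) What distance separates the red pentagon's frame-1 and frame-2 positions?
2.6

The red pentagon moved from (6.0, 6.0) to (7.4, 3.8), a distance of √(1.4² + 2.2²) ≈ 2.6.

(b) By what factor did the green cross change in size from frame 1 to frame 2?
0.7×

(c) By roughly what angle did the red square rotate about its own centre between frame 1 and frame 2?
22° counter-clockwise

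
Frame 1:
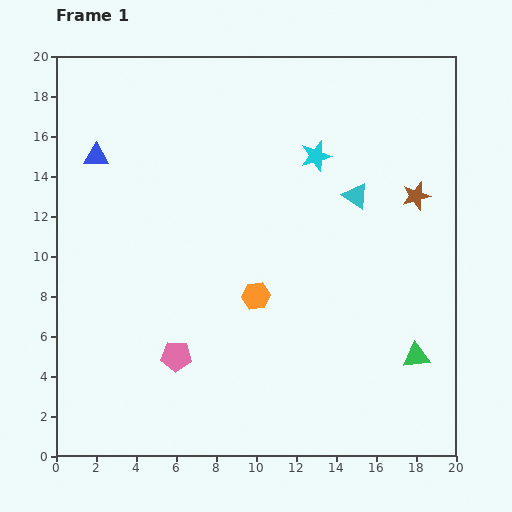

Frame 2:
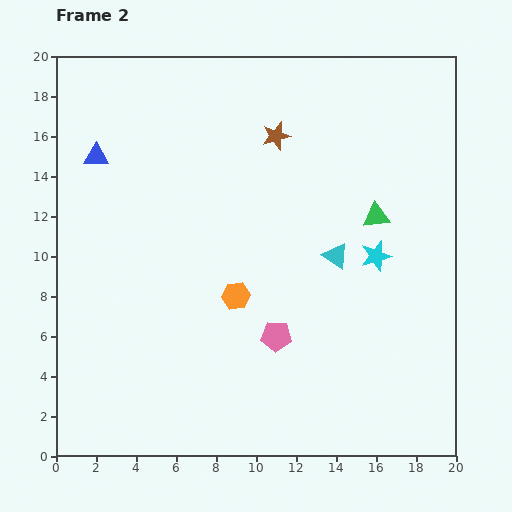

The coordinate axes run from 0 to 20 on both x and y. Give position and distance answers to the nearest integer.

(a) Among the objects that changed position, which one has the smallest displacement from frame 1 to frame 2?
the orange hexagon

(moved 1)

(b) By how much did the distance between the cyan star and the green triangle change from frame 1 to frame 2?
-9

Distance in frame 1: 11. Distance in frame 2: 2.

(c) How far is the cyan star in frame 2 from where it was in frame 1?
6

The cyan star moved from (13, 15) to (16, 10), a distance of √(3² + 5²) ≈ 6.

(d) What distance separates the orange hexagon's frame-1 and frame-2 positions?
1

The orange hexagon moved from (10, 8) to (9, 8), a distance of √(1² + 0²) ≈ 1.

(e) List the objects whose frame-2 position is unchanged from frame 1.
the blue triangle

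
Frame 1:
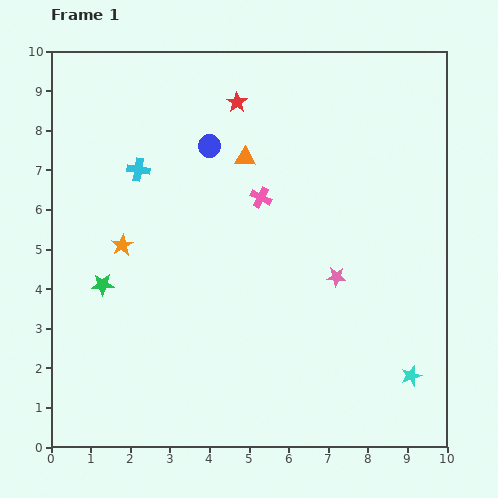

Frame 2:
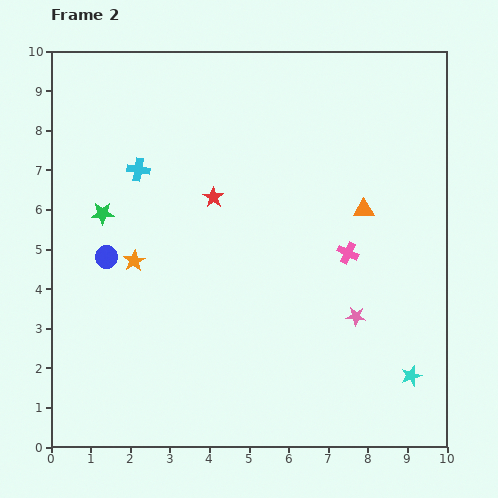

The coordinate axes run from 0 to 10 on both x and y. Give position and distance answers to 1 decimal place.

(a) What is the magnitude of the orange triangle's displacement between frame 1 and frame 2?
3.3

The orange triangle moved from (4.9, 7.3) to (7.9, 6.0), a distance of √(3.0² + 1.3²) ≈ 3.3.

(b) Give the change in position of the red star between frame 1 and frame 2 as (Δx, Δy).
(-0.6, -2.4)

The red star was at (4.7, 8.7) in frame 1 and (4.1, 6.3) in frame 2.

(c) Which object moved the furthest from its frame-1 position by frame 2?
the blue circle

(moved 3.8; next 3.3)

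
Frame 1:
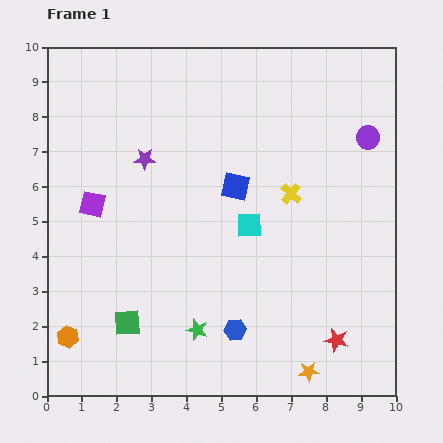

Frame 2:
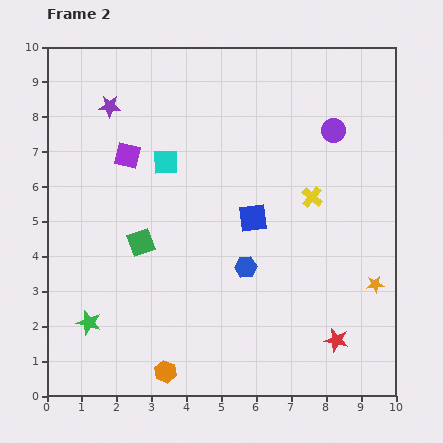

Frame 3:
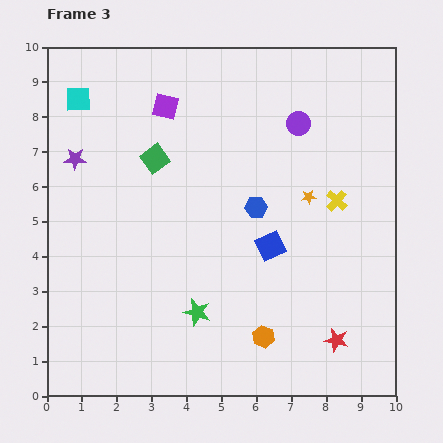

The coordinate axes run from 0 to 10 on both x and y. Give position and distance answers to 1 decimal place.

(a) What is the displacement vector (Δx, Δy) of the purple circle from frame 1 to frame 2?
(-1.0, 0.2)

The purple circle was at (9.2, 7.4) in frame 1 and (8.2, 7.6) in frame 2.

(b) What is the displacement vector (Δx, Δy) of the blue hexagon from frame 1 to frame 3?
(0.6, 3.5)

The blue hexagon was at (5.4, 1.9) in frame 1 and (6.0, 5.4) in frame 3.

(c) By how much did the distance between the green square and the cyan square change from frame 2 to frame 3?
+0.4

Distance in frame 2: 2.4. Distance in frame 3: 2.8.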